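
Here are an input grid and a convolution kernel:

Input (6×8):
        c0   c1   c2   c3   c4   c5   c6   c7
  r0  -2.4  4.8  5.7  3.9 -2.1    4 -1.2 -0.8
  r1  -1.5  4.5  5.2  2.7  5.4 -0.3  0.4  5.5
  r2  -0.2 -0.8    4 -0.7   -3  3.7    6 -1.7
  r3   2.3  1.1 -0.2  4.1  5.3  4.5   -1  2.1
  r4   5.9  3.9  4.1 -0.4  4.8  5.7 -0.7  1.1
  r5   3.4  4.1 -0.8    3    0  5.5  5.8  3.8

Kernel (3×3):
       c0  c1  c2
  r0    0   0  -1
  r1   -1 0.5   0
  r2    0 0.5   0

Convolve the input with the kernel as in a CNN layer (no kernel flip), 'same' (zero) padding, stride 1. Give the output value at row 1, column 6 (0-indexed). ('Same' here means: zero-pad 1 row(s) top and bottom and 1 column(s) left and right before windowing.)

4.3

The receptive field on the zero-padded input at this output position is [4 -1.2 -0.8 / -0.3 0.4 5.5 / 3.7 6 -1.7]. Elementwise product with the kernel and sum: -0.8·-1 + -0.3·-1 + 0.4·0.5 + 6·0.5.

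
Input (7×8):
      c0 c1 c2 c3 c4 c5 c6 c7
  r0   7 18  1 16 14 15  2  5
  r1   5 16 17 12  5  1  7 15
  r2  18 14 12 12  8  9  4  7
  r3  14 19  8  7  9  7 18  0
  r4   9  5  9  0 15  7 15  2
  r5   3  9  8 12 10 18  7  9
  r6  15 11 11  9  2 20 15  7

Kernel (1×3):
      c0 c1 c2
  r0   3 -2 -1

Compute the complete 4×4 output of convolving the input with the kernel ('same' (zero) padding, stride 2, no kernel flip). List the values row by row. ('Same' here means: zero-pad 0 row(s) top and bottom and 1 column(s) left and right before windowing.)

-32 36 5 36
-50 6 11 12
-23 -3 -37 -11
-41 2 3 23

Output[0,0]: The receptive field on the zero-padded input at this output position is [0 7 18]. Elementwise product with the kernel and sum: 0·3 + 7·-2 + 18·-1.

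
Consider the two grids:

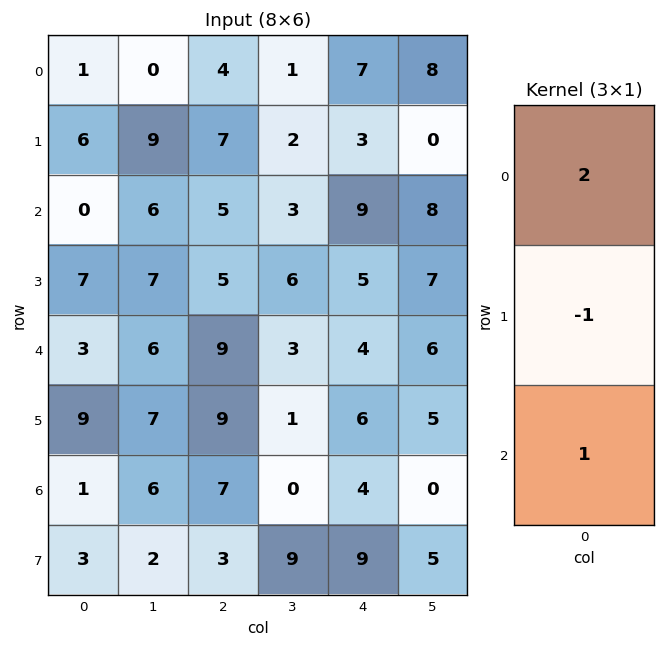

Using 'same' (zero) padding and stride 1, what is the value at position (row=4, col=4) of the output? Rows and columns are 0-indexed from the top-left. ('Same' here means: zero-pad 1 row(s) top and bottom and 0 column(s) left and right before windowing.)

The receptive field on the zero-padded input at this output position is [5 / 4 / 6]. Elementwise product with the kernel and sum: 5·2 + 4·-1 + 6·1.

12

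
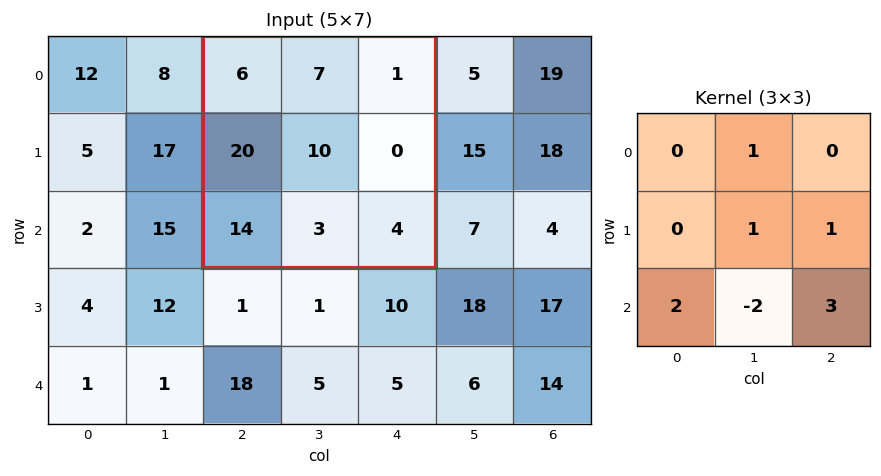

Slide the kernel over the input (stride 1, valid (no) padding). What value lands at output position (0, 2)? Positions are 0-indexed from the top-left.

51

The receptive field on the input at this output position is [6 7 1 / 20 10 0 / 14 3 4]. Elementwise product with the kernel and sum: 7·1 + 10·1 + 0·1 + 14·2 + 3·-2 + 4·3.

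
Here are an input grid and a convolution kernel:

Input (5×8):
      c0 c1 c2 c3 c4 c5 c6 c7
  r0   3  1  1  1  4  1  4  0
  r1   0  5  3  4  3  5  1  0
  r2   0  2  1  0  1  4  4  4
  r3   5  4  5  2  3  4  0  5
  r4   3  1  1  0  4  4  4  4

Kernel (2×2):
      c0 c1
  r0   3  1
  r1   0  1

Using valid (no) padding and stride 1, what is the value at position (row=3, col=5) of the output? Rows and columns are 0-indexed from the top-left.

The receptive field on the input at this output position is [4 0 / 4 4]. Elementwise product with the kernel and sum: 4·3 + 0·1 + 4·1.

16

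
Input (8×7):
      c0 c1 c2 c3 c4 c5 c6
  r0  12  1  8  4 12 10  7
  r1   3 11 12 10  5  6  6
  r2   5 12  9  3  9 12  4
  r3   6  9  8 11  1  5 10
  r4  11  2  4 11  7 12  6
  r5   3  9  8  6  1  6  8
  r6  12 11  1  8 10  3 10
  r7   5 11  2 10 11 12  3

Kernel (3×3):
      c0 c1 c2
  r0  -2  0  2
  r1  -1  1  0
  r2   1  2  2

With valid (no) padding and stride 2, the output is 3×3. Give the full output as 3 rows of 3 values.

Output[0,0]: The receptive field on the input at this output position is [12 1 8 / 3 11 12 / 5 12 9]. Elementwise product with the kernel and sum: 12·-2 + 8·2 + 3·-1 + 11·1 + 5·1 + 12·2 + 9·2.
Output[0,1]: The receptive field on the input at this output position is [8 4 12 / 12 10 5 / 9 3 9]. Elementwise product with the kernel and sum: 8·-2 + 12·2 + 12·-1 + 10·1 + 9·1 + 3·2 + 9·2.

47 39 32
34 43 37
28 41 39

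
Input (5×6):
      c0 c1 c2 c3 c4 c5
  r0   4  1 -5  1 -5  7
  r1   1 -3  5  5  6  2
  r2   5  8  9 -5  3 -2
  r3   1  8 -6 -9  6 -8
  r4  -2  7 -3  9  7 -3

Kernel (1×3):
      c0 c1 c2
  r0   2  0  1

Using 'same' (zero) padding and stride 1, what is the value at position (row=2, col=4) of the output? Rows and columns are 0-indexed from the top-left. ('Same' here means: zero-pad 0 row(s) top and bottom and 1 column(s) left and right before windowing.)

The receptive field on the zero-padded input at this output position is [-5 3 -2]. Elementwise product with the kernel and sum: -5·2 + -2·1.

-12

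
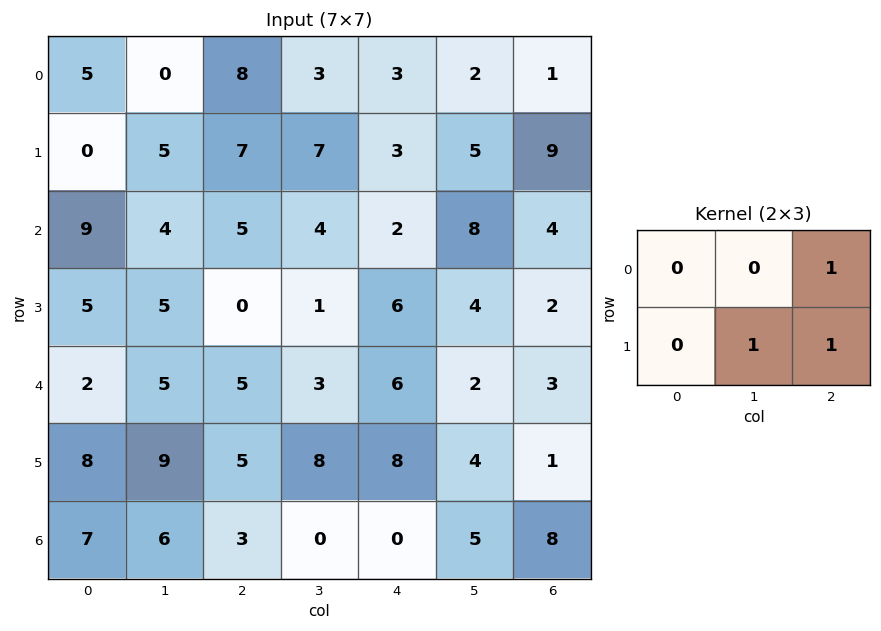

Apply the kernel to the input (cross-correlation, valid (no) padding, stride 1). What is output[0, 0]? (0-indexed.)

The receptive field on the input at this output position is [5 0 8 / 0 5 7]. Elementwise product with the kernel and sum: 8·1 + 5·1 + 7·1.

20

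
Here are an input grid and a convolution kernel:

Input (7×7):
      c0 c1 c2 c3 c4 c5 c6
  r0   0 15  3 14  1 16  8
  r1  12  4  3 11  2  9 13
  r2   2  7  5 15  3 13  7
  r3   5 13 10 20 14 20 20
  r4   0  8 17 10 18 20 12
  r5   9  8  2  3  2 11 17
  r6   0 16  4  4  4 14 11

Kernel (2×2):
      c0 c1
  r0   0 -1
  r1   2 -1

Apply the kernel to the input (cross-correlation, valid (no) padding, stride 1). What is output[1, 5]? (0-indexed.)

The receptive field on the input at this output position is [9 13 / 13 7]. Elementwise product with the kernel and sum: 13·-1 + 13·2 + 7·-1.

6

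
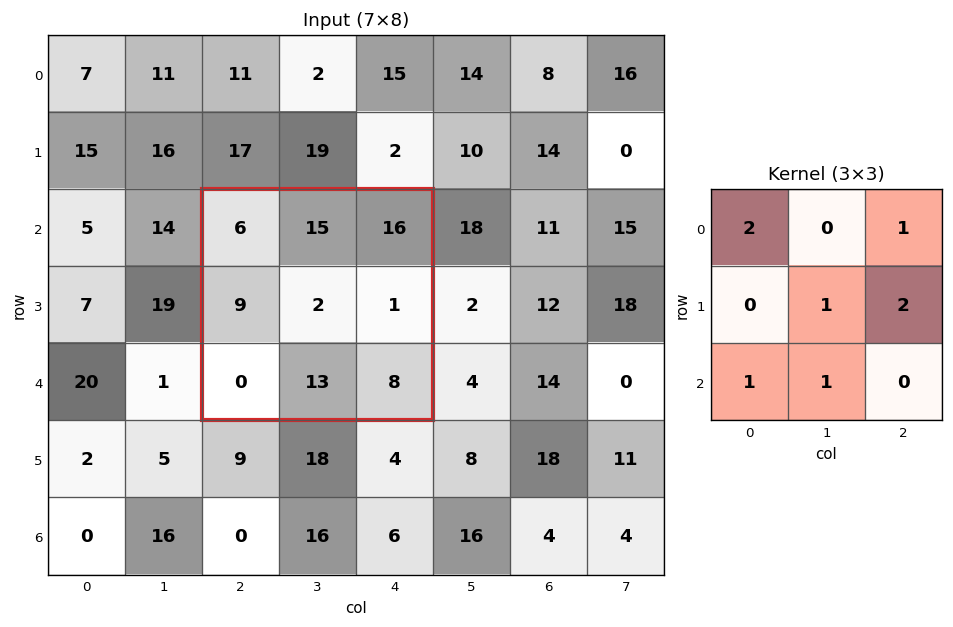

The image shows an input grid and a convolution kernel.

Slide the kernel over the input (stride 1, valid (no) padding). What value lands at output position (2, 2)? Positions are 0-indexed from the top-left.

45

The receptive field on the input at this output position is [6 15 16 / 9 2 1 / 0 13 8]. Elementwise product with the kernel and sum: 6·2 + 16·1 + 2·1 + 1·2 + 0·1 + 13·1.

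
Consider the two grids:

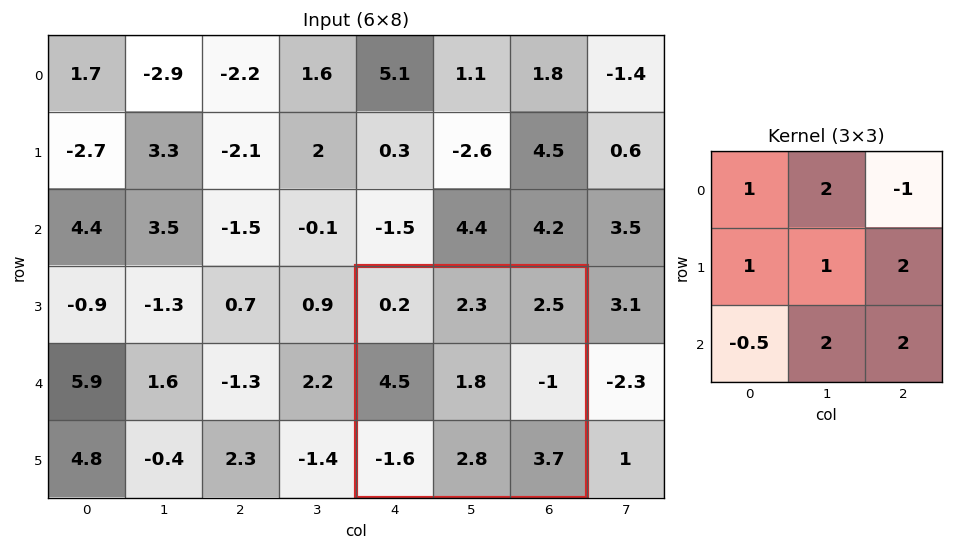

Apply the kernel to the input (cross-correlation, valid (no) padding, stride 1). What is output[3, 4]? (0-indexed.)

20.4

The receptive field on the input at this output position is [0.2 2.3 2.5 / 4.5 1.8 -1 / -1.6 2.8 3.7]. Elementwise product with the kernel and sum: 0.2·1 + 2.3·2 + 2.5·-1 + 4.5·1 + 1.8·1 + -1·2 + -1.6·-0.5 + 2.8·2 + 3.7·2.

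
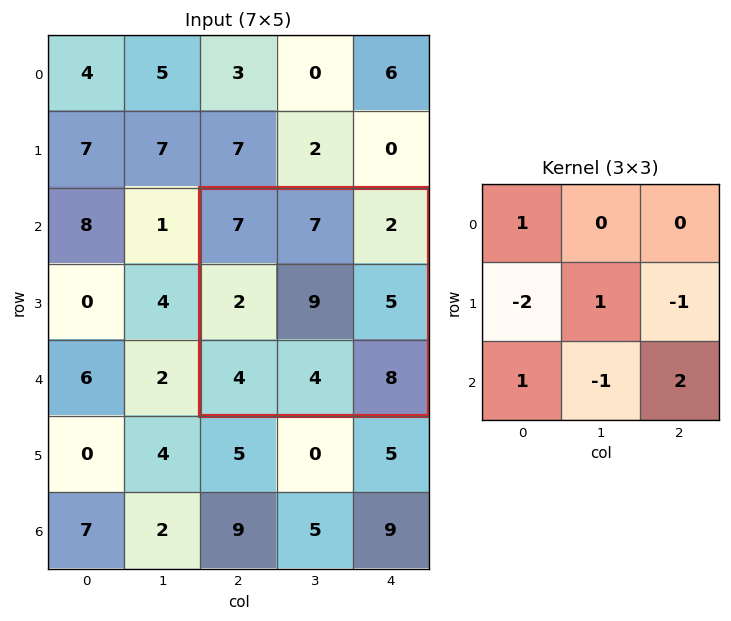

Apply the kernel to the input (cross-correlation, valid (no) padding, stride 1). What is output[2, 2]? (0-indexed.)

The receptive field on the input at this output position is [7 7 2 / 2 9 5 / 4 4 8]. Elementwise product with the kernel and sum: 7·1 + 2·-2 + 9·1 + 5·-1 + 4·1 + 4·-1 + 8·2.

23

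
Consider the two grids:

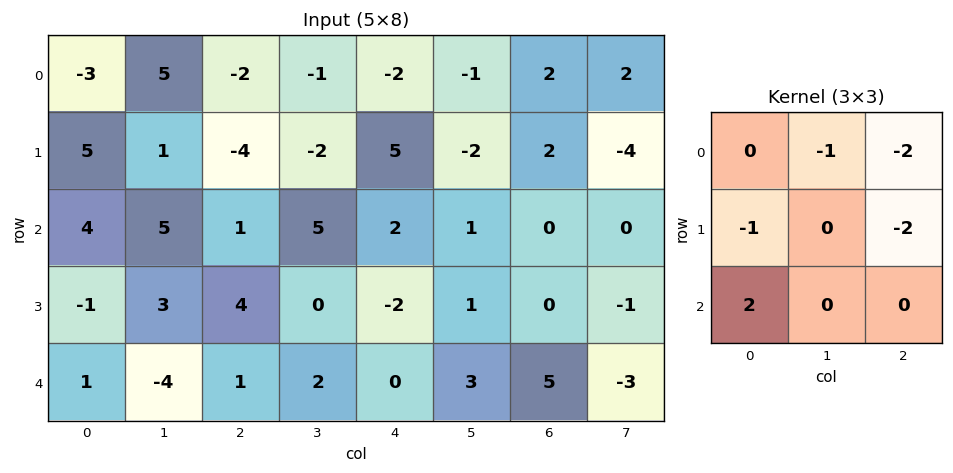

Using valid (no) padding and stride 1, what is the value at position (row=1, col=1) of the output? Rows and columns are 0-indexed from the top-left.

The receptive field on the input at this output position is [1 -4 -2 / 5 1 5 / 3 4 0]. Elementwise product with the kernel and sum: -4·-1 + -2·-2 + 5·-1 + 5·-2 + 3·2.

-1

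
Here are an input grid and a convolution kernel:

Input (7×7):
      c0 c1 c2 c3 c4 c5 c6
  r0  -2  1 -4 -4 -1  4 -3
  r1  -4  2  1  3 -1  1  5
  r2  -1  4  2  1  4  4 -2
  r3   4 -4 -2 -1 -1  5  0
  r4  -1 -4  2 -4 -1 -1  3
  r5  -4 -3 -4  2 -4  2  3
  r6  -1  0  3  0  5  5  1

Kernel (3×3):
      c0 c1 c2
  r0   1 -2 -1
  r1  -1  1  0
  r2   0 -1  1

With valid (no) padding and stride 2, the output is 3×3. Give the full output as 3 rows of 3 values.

Output[0,0]: The receptive field on the input at this output position is [-2 1 -4 / -4 2 1 / -1 4 2]. Elementwise product with the kernel and sum: -2·1 + 1·-2 + -4·-1 + -4·-1 + 2·1 + 4·-1 + 2·1.
Output[0,1]: The receptive field on the input at this output position is [-4 -4 -1 / 1 3 -1 / 2 1 4]. Elementwise product with the kernel and sum: -4·1 + -4·-2 + -1·-1 + 1·-1 + 3·1 + 1·-1 + 4·1.

4 10 -10
-13 0 8
9 22 0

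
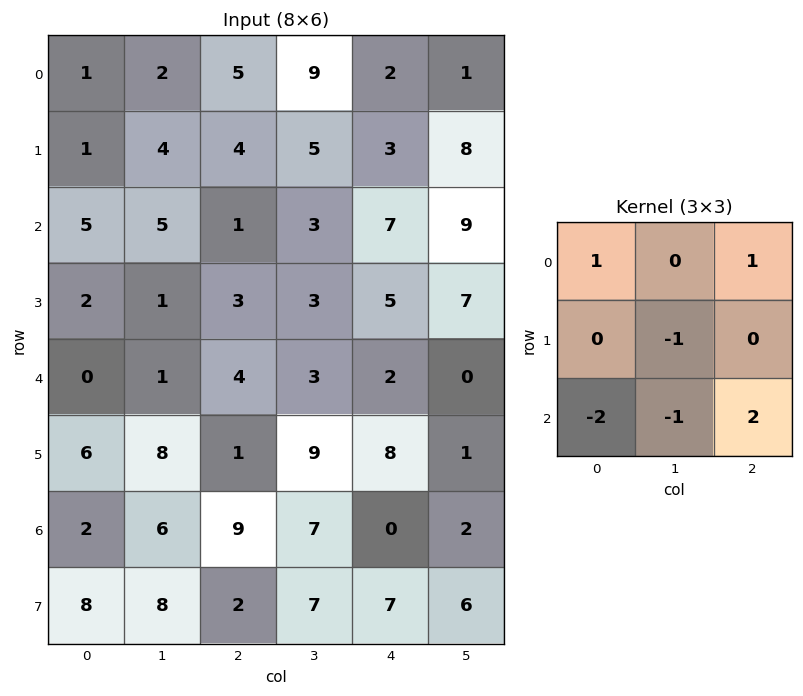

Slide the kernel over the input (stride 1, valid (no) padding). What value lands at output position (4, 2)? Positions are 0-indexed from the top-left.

-28

The receptive field on the input at this output position is [4 3 2 / 1 9 8 / 9 7 0]. Elementwise product with the kernel and sum: 4·1 + 2·1 + 9·-1 + 9·-2 + 7·-1 + 0·2.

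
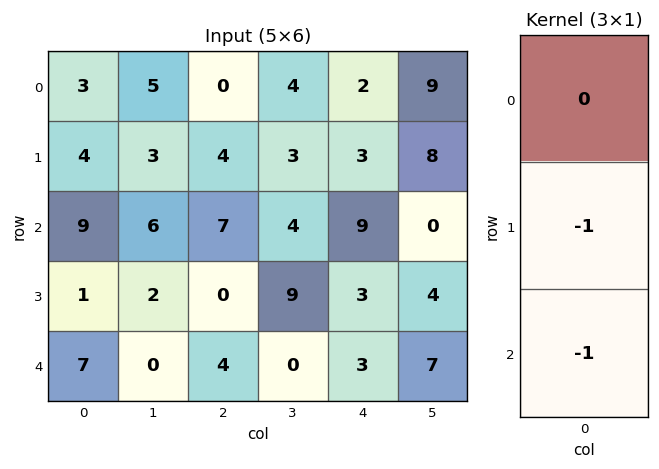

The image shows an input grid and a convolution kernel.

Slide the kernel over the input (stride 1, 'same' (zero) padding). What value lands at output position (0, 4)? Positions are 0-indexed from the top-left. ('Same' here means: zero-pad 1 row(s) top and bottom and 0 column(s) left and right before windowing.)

-5

The receptive field on the zero-padded input at this output position is [0 / 2 / 3]. Elementwise product with the kernel and sum: 2·-1 + 3·-1.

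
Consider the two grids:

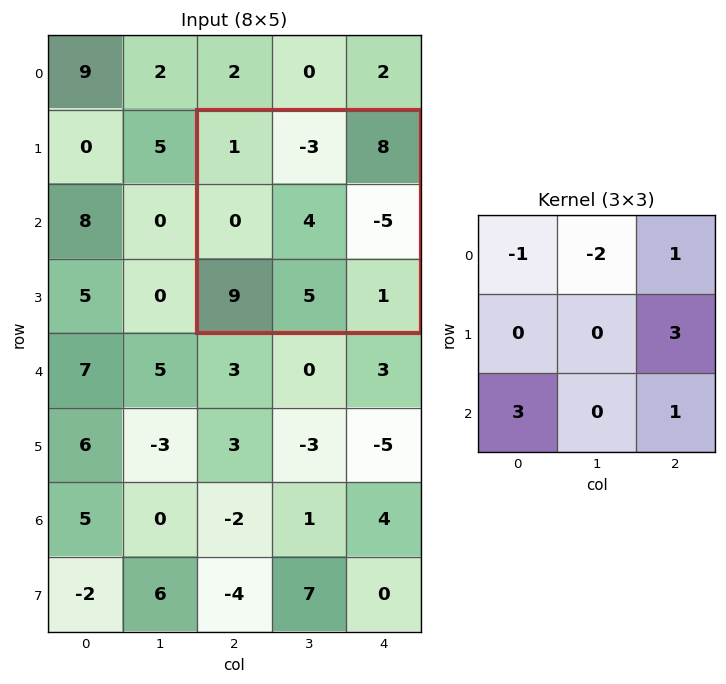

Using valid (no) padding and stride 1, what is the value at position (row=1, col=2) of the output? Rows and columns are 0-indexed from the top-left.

The receptive field on the input at this output position is [1 -3 8 / 0 4 -5 / 9 5 1]. Elementwise product with the kernel and sum: 1·-1 + -3·-2 + 8·1 + -5·3 + 9·3 + 1·1.

26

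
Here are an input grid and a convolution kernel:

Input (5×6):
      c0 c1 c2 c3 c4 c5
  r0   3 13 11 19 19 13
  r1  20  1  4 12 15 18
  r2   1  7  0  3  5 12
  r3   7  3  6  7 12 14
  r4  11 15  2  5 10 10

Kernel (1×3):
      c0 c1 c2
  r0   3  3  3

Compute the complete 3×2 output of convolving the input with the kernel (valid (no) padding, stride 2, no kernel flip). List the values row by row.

Output[0,0]: The receptive field on the input at this output position is [3 13 11]. Elementwise product with the kernel and sum: 3·3 + 13·3 + 11·3.

81 147
24 24
84 51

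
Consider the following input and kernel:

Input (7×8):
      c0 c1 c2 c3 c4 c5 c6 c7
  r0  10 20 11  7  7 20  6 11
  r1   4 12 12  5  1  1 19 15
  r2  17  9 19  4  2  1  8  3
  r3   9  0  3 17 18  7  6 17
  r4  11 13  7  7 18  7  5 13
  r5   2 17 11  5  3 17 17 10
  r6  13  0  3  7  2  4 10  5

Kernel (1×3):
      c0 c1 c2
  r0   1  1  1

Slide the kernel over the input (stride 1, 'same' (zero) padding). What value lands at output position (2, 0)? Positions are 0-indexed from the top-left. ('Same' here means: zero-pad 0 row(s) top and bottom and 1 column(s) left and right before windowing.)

26

The receptive field on the zero-padded input at this output position is [0 17 9]. Elementwise product with the kernel and sum: 0·1 + 17·1 + 9·1.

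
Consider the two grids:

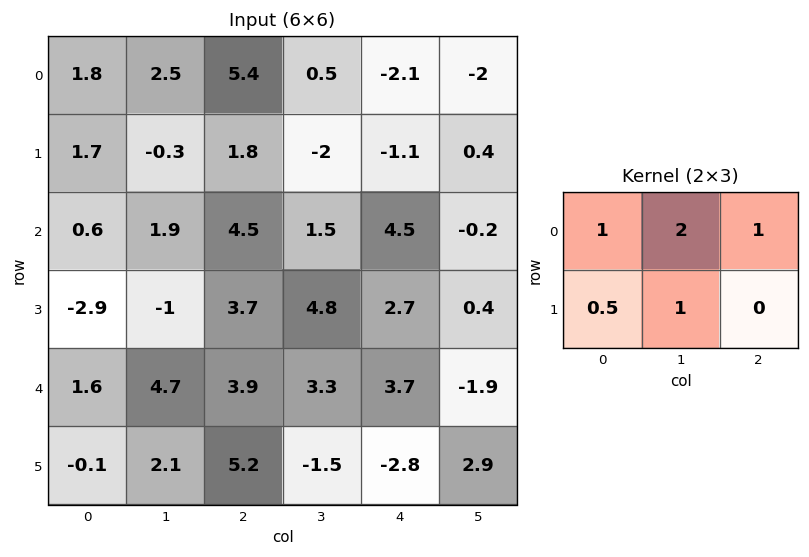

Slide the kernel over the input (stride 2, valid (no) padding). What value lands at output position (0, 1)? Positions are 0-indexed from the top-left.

The receptive field on the input at this output position is [5.4 0.5 -2.1 / 1.8 -2 -1.1]. Elementwise product with the kernel and sum: 5.4·1 + 0.5·2 + -2.1·1 + 1.8·0.5 + -2·1.

3.2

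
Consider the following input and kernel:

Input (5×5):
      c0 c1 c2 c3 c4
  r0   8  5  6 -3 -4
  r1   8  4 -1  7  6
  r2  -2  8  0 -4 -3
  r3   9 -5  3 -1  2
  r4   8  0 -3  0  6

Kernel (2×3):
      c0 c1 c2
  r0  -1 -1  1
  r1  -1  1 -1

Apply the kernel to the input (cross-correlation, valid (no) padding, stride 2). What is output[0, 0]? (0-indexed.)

-10

The receptive field on the input at this output position is [8 5 6 / 8 4 -1]. Elementwise product with the kernel and sum: 8·-1 + 5·-1 + 6·1 + 8·-1 + 4·1 + -1·-1.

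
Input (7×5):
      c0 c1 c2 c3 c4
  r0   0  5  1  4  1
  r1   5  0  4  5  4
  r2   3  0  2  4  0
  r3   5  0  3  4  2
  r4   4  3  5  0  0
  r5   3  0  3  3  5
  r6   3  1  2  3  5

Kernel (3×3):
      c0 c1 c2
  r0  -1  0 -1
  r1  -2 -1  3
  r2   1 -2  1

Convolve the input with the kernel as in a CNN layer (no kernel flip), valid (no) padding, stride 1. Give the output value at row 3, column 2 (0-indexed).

The receptive field on the input at this output position is [3 4 2 / 5 0 0 / 3 3 5]. Elementwise product with the kernel and sum: 3·-1 + 2·-1 + 5·-2 + 0·-1 + 0·3 + 3·1 + 3·-2 + 5·1.

-13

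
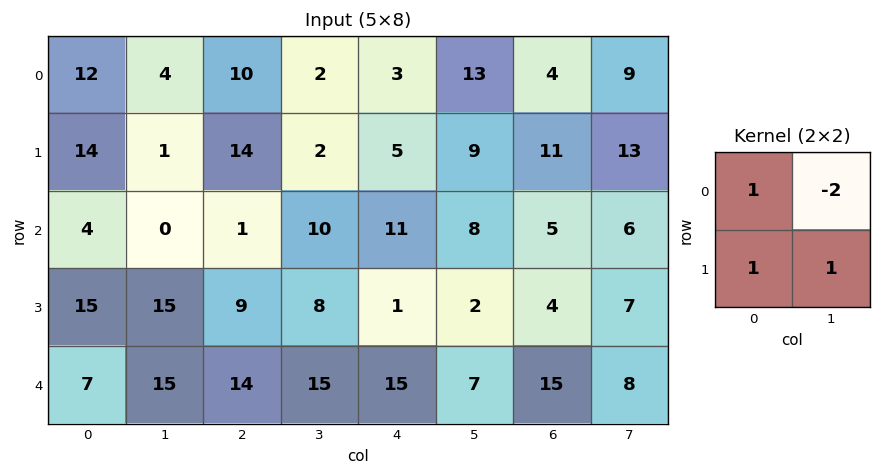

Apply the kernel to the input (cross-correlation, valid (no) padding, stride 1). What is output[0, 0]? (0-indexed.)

The receptive field on the input at this output position is [12 4 / 14 1]. Elementwise product with the kernel and sum: 12·1 + 4·-2 + 14·1 + 1·1.

19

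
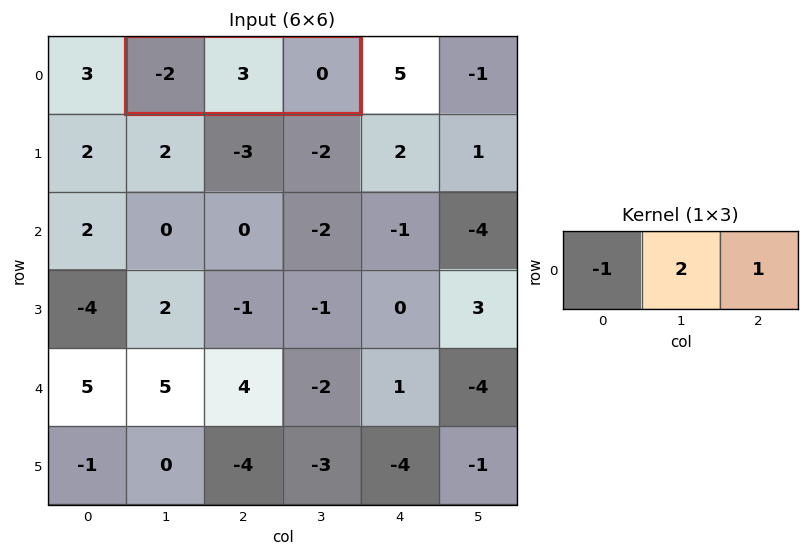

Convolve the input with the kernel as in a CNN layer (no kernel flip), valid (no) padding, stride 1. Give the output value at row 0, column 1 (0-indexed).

8

The receptive field on the input at this output position is [-2 3 0]. Elementwise product with the kernel and sum: -2·-1 + 3·2 + 0·1.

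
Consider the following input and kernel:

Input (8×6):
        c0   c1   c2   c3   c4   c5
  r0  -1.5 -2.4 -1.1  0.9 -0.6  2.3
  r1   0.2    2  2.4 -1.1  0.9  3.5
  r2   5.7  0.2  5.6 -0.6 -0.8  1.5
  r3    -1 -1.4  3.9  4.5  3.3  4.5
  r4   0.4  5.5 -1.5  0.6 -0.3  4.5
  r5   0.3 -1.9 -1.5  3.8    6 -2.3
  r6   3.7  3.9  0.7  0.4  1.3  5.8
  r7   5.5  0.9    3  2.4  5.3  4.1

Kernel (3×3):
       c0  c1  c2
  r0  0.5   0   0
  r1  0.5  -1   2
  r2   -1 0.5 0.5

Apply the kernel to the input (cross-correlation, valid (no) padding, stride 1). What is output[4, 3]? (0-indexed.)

-5.25

The receptive field on the input at this output position is [0.6 -0.3 4.5 / 3.8 6 -2.3 / 0.4 1.3 5.8]. Elementwise product with the kernel and sum: 0.6·0.5 + 3.8·0.5 + 6·-1 + -2.3·2 + 0.4·-1 + 1.3·0.5 + 5.8·0.5.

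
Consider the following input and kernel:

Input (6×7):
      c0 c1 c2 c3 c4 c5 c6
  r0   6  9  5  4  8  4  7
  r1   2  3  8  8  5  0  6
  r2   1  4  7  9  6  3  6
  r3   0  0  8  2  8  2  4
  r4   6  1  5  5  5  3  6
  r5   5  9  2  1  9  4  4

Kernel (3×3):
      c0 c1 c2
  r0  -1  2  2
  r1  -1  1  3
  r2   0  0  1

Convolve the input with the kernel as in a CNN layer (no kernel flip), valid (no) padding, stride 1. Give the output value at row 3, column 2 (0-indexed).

36

The receptive field on the input at this output position is [8 2 8 / 5 5 5 / 2 1 9]. Elementwise product with the kernel and sum: 8·-1 + 2·2 + 8·2 + 5·-1 + 5·1 + 5·3 + 9·1.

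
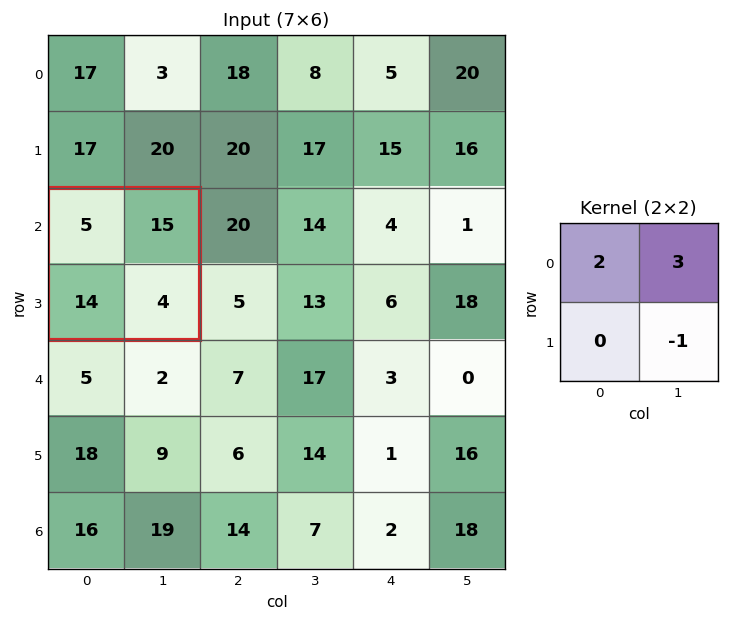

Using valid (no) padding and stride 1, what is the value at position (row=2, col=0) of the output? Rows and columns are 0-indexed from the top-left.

51

The receptive field on the input at this output position is [5 15 / 14 4]. Elementwise product with the kernel and sum: 5·2 + 15·3 + 4·-1.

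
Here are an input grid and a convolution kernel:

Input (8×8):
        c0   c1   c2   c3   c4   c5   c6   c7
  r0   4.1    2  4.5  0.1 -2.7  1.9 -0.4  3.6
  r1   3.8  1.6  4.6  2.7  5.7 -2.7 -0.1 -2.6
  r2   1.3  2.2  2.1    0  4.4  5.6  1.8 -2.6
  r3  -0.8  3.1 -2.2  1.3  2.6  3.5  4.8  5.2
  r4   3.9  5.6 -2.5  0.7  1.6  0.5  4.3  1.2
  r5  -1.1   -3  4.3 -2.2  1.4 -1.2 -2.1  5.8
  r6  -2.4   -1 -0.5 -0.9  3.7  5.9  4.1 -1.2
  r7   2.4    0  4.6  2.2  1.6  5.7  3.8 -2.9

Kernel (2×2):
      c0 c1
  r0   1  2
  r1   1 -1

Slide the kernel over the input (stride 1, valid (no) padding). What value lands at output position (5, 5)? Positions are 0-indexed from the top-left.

The receptive field on the input at this output position is [-1.2 -2.1 / 5.9 4.1]. Elementwise product with the kernel and sum: -1.2·1 + -2.1·2 + 5.9·1 + 4.1·-1.

-3.6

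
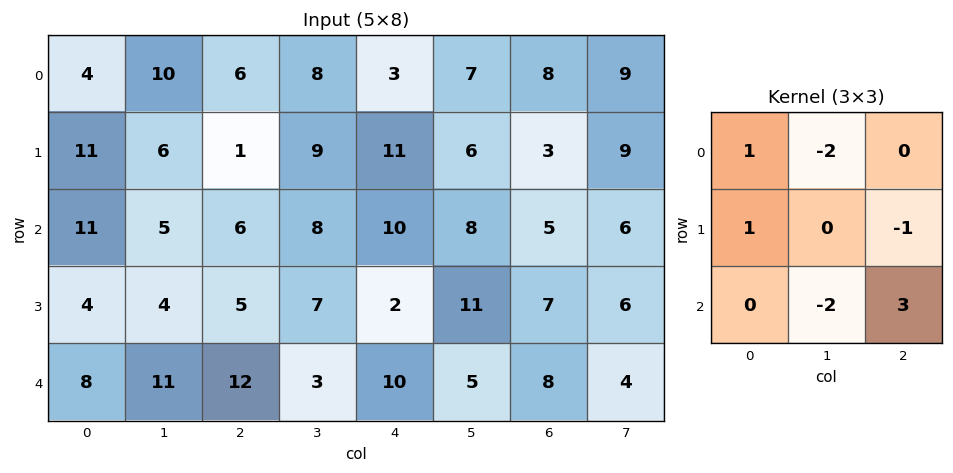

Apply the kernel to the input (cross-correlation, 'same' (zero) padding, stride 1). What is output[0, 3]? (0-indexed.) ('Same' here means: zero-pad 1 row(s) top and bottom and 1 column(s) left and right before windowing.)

18

The receptive field on the zero-padded input at this output position is [0 0 0 / 6 8 3 / 1 9 11]. Elementwise product with the kernel and sum: 0·1 + 0·-2 + 6·1 + 3·-1 + 9·-2 + 11·3.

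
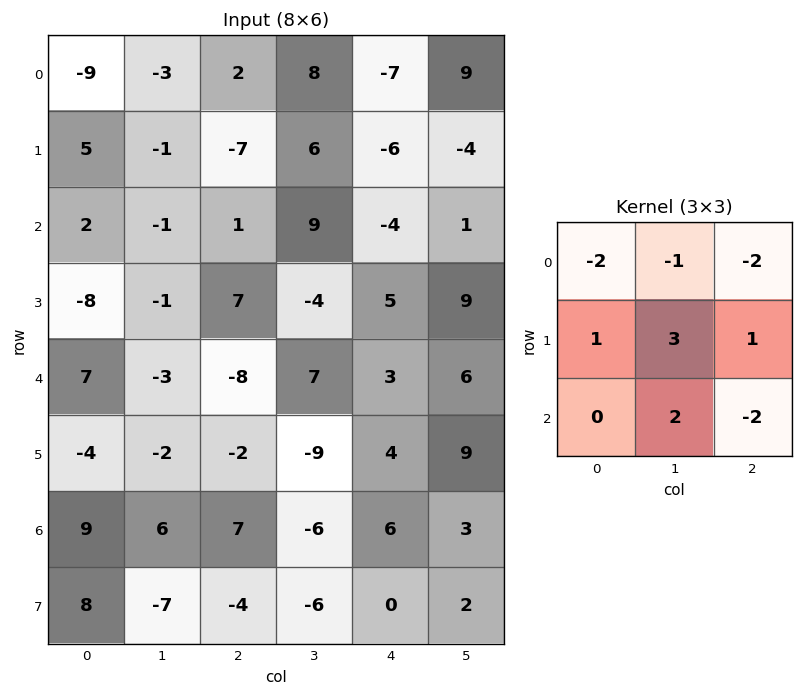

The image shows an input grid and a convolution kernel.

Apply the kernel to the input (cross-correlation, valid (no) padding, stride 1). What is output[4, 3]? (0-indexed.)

The receptive field on the input at this output position is [7 3 6 / -9 4 9 / -6 6 3]. Elementwise product with the kernel and sum: 7·-2 + 3·-1 + 6·-2 + -9·1 + 4·3 + 9·1 + 6·2 + 3·-2.

-11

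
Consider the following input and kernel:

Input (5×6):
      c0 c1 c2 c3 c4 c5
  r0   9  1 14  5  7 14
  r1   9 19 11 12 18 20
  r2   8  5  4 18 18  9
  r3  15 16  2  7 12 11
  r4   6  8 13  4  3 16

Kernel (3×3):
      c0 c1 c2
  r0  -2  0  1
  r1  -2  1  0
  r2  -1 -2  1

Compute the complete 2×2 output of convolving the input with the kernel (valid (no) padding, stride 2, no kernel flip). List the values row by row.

-17 -53
-35 -5

Output[0,0]: The receptive field on the input at this output position is [9 1 14 / 9 19 11 / 8 5 4]. Elementwise product with the kernel and sum: 9·-2 + 14·1 + 9·-2 + 19·1 + 8·-1 + 5·-2 + 4·1.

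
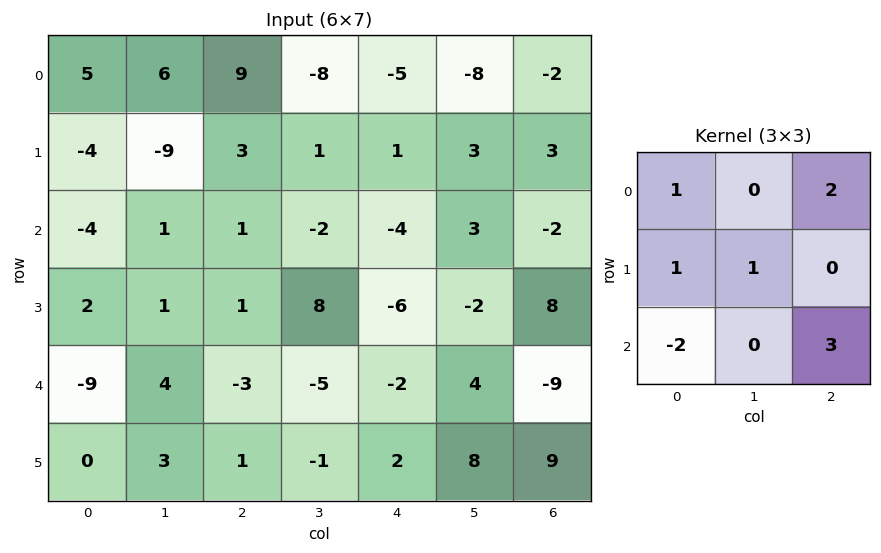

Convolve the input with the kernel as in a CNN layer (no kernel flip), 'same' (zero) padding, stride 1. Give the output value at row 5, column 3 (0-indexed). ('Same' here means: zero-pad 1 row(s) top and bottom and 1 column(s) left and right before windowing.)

The receptive field on the zero-padded input at this output position is [-3 -5 -2 / 1 -1 2 / 0 0 0]. Elementwise product with the kernel and sum: -3·1 + -2·2 + 1·1 + -1·1 + 0·-2 + 0·3.

-7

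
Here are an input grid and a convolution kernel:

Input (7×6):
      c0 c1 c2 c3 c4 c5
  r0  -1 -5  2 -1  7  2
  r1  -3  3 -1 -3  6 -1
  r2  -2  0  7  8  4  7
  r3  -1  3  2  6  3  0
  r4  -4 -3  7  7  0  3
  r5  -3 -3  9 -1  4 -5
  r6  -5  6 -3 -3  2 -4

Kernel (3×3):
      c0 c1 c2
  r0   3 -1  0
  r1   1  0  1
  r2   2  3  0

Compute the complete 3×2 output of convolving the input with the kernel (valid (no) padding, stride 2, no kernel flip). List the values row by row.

Output[0,0]: The receptive field on the input at this output position is [-1 -5 2 / -3 3 -1 / -2 0 7]. Elementwise product with the kernel and sum: -1·3 + -5·-1 + -3·1 + -1·1 + -2·2 + 0·3.

-6 50
-22 53
5 12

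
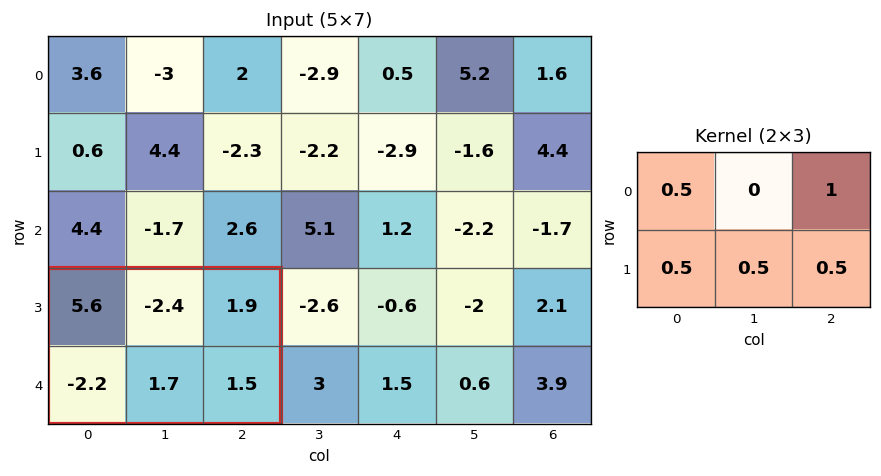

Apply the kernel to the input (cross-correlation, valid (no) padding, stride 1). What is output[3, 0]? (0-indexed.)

The receptive field on the input at this output position is [5.6 -2.4 1.9 / -2.2 1.7 1.5]. Elementwise product with the kernel and sum: 5.6·0.5 + 1.9·1 + -2.2·0.5 + 1.7·0.5 + 1.5·0.5.

5.2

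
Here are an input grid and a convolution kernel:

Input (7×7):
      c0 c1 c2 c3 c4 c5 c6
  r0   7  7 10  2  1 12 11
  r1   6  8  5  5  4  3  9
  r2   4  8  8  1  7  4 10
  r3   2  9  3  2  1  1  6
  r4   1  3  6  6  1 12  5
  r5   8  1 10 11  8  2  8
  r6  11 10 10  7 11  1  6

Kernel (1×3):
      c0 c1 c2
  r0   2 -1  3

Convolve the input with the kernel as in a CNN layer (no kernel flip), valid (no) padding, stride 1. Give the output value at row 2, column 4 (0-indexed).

40

The receptive field on the input at this output position is [7 4 10]. Elementwise product with the kernel and sum: 7·2 + 4·-1 + 10·3.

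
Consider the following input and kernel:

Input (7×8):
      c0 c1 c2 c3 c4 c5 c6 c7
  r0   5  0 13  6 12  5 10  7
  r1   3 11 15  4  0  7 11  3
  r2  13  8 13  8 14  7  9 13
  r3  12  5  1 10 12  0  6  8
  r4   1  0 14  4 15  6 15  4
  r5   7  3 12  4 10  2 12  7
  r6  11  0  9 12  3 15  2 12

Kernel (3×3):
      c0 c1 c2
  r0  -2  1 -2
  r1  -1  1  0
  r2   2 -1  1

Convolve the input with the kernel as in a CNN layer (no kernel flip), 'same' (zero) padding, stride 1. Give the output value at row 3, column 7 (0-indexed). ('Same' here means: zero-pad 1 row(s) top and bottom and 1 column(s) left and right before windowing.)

The receptive field on the zero-padded input at this output position is [9 13 0 / 6 8 0 / 15 4 0]. Elementwise product with the kernel and sum: 9·-2 + 13·1 + 0·-2 + 6·-1 + 8·1 + 15·2 + 4·-1 + 0·1.

23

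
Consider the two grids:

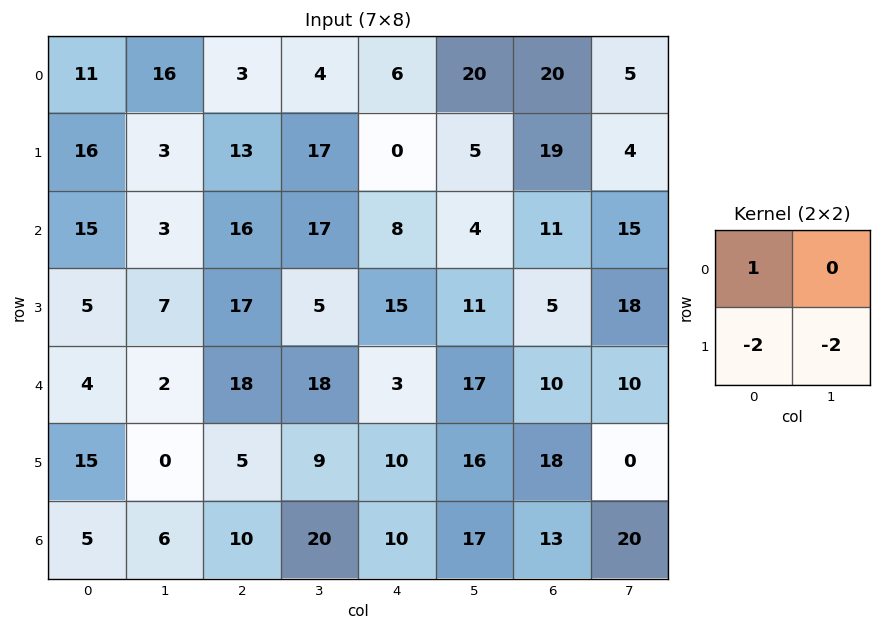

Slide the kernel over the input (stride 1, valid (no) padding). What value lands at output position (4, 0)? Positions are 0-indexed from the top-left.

-26

The receptive field on the input at this output position is [4 2 / 15 0]. Elementwise product with the kernel and sum: 4·1 + 15·-2 + 0·-2.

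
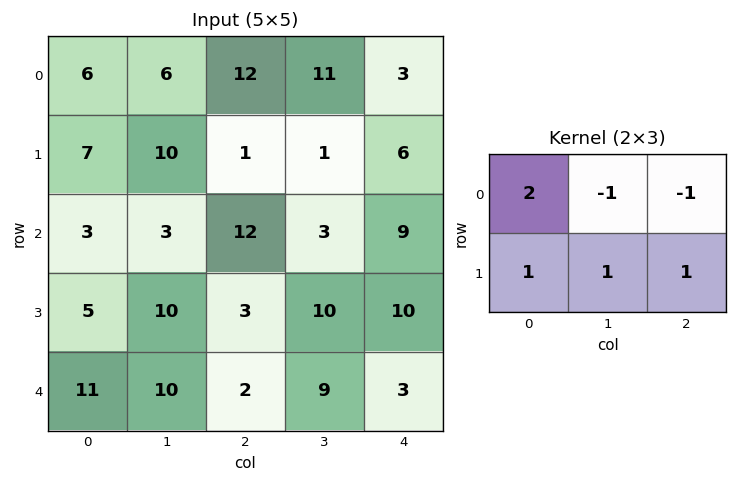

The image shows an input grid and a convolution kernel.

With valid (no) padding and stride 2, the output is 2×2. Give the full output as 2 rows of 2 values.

Output[0,0]: The receptive field on the input at this output position is [6 6 12 / 7 10 1]. Elementwise product with the kernel and sum: 6·2 + 6·-1 + 12·-1 + 7·1 + 10·1 + 1·1.
Output[0,1]: The receptive field on the input at this output position is [12 11 3 / 1 1 6]. Elementwise product with the kernel and sum: 12·2 + 11·-1 + 3·-1 + 1·1 + 1·1 + 6·1.

12 18
9 35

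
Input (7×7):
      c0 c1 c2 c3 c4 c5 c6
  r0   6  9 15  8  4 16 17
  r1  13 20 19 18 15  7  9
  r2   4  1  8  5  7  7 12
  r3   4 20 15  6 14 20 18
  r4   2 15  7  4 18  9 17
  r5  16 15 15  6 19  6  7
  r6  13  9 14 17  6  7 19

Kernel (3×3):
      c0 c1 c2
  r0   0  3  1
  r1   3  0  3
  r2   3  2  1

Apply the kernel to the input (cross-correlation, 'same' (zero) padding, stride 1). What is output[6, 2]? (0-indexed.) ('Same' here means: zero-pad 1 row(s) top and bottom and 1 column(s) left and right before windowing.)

129

The receptive field on the zero-padded input at this output position is [15 15 6 / 9 14 17 / 0 0 0]. Elementwise product with the kernel and sum: 15·3 + 6·1 + 9·3 + 17·3 + 0·3 + 0·2 + 0·1.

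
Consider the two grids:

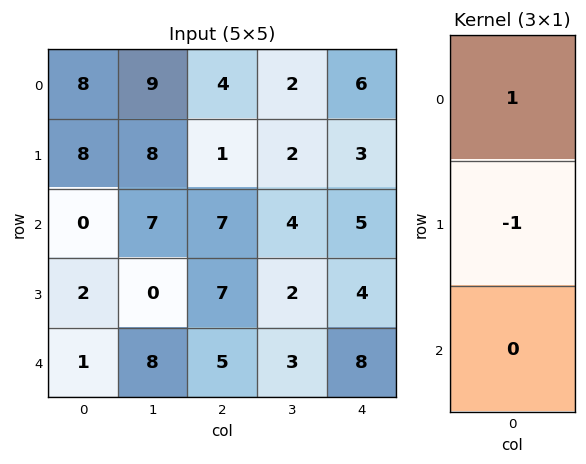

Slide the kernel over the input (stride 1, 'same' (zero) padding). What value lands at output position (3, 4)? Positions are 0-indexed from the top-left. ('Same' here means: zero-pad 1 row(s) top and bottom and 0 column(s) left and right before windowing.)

1

The receptive field on the zero-padded input at this output position is [5 / 4 / 8]. Elementwise product with the kernel and sum: 5·1 + 4·-1.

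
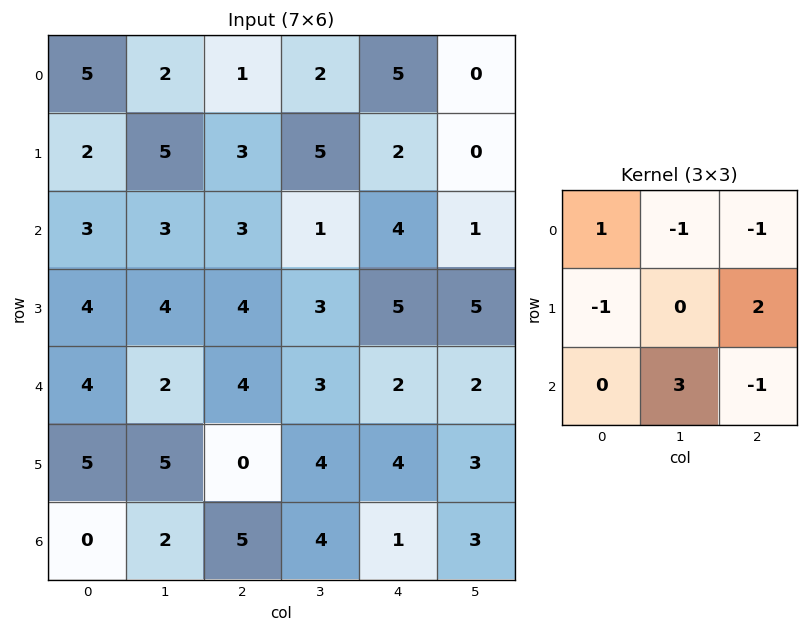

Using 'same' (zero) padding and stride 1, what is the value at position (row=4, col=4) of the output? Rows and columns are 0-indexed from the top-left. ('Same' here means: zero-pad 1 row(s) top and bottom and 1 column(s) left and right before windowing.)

The receptive field on the zero-padded input at this output position is [3 5 5 / 3 2 2 / 4 4 3]. Elementwise product with the kernel and sum: 3·1 + 5·-1 + 5·-1 + 3·-1 + 2·2 + 4·3 + 3·-1.

3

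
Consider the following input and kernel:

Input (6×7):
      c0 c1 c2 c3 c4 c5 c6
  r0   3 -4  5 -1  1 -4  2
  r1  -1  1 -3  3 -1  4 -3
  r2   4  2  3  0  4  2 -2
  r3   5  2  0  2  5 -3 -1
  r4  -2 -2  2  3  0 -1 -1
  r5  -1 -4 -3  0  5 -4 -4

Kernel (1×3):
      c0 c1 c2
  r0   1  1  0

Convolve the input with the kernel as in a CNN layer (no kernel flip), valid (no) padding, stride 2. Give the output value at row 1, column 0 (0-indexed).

6

The receptive field on the input at this output position is [4 2 3]. Elementwise product with the kernel and sum: 4·1 + 2·1.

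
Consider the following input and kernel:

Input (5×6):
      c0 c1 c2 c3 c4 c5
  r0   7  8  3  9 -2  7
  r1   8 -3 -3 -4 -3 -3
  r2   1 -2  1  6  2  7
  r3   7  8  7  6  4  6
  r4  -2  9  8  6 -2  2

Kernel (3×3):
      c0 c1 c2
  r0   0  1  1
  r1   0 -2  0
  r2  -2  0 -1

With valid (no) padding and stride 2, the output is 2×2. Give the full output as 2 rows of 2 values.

14 11
-21 -18

Output[0,0]: The receptive field on the input at this output position is [7 8 3 / 8 -3 -3 / 1 -2 1]. Elementwise product with the kernel and sum: 8·1 + 3·1 + -3·-2 + 1·-2 + 1·-1.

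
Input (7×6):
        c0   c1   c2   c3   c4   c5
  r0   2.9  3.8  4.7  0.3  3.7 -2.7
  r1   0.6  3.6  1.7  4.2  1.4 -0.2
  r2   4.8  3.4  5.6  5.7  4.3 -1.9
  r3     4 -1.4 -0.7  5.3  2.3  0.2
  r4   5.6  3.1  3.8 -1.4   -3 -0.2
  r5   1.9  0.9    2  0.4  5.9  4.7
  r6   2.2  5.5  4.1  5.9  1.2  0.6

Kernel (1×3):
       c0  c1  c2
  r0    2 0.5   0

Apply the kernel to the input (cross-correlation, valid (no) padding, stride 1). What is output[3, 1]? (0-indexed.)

The receptive field on the input at this output position is [-1.4 -0.7 5.3]. Elementwise product with the kernel and sum: -1.4·2 + -0.7·0.5.

-3.15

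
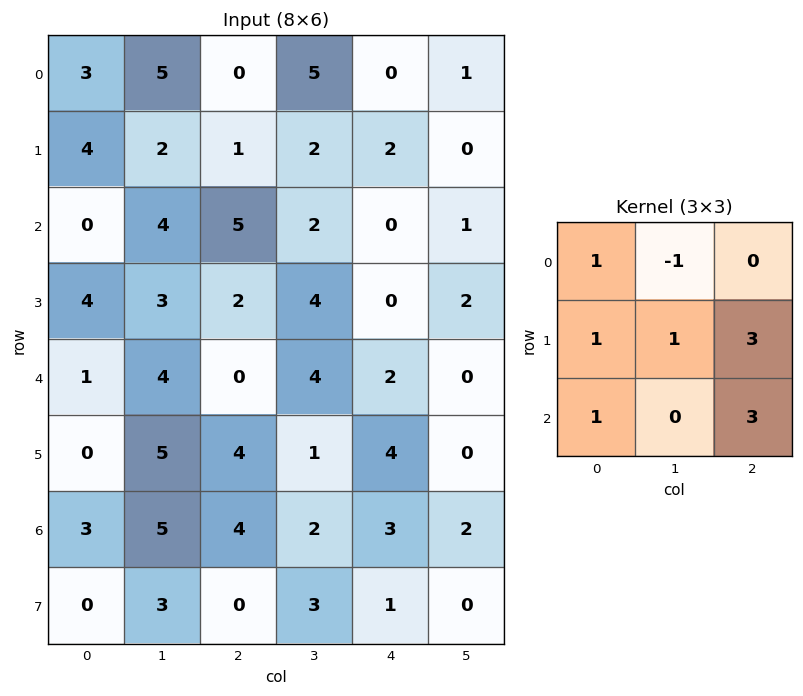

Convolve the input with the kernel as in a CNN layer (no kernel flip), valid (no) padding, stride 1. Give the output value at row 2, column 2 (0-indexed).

The receptive field on the input at this output position is [5 2 0 / 2 4 0 / 0 4 2]. Elementwise product with the kernel and sum: 5·1 + 2·-1 + 2·1 + 4·1 + 0·3 + 0·1 + 2·3.

15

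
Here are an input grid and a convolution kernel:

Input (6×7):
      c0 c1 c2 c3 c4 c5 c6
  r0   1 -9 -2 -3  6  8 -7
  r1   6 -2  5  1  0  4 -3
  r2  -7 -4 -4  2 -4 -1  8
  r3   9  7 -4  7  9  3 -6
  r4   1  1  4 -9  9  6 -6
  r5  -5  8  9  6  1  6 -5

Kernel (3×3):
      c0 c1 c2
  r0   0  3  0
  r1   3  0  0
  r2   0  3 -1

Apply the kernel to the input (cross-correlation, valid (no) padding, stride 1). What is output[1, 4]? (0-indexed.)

15

The receptive field on the input at this output position is [0 4 -3 / -4 -1 8 / 9 3 -6]. Elementwise product with the kernel and sum: 4·3 + -4·3 + 3·3 + -6·-1.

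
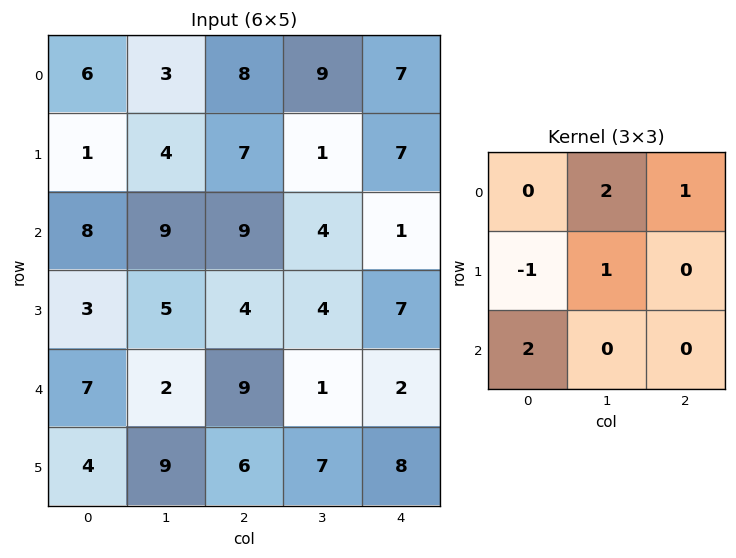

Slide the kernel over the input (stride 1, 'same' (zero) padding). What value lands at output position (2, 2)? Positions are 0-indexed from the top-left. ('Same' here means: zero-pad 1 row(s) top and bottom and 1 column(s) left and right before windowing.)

The receptive field on the zero-padded input at this output position is [4 7 1 / 9 9 4 / 5 4 4]. Elementwise product with the kernel and sum: 7·2 + 1·1 + 9·-1 + 9·1 + 5·2.

25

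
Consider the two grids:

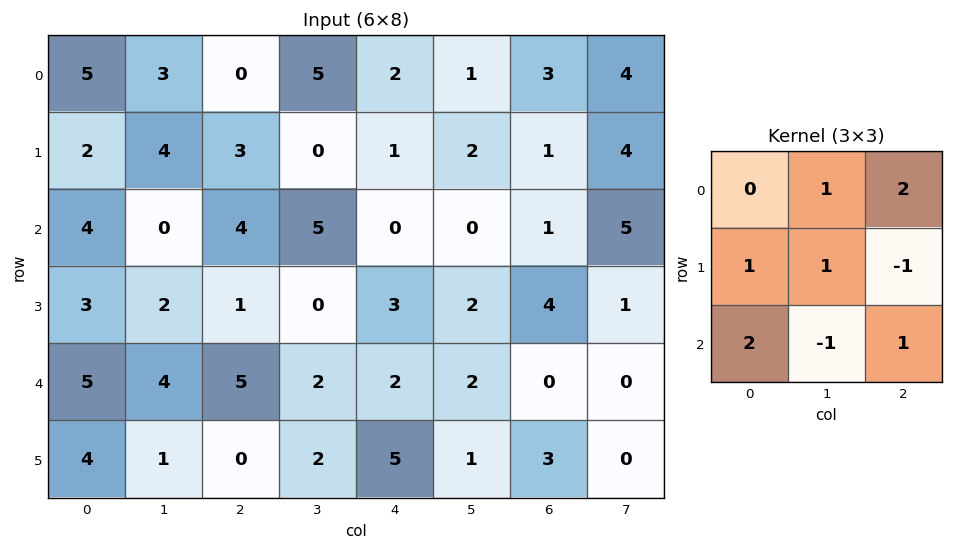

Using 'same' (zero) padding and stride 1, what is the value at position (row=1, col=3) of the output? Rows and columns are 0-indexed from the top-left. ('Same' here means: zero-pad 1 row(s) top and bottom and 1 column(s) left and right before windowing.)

The receptive field on the zero-padded input at this output position is [0 5 2 / 3 0 1 / 4 5 0]. Elementwise product with the kernel and sum: 5·1 + 2·2 + 3·1 + 0·1 + 1·-1 + 4·2 + 5·-1 + 0·1.

14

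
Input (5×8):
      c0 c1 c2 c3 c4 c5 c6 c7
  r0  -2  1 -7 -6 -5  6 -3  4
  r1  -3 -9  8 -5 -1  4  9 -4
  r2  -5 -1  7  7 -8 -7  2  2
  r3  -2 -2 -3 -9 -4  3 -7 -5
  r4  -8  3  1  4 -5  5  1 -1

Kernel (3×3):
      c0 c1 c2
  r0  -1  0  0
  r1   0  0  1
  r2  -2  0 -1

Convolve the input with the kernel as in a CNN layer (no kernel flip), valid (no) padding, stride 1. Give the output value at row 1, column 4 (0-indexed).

18

The receptive field on the input at this output position is [-1 4 9 / -8 -7 2 / -4 3 -7]. Elementwise product with the kernel and sum: -1·-1 + 2·1 + -4·-2 + -7·-1.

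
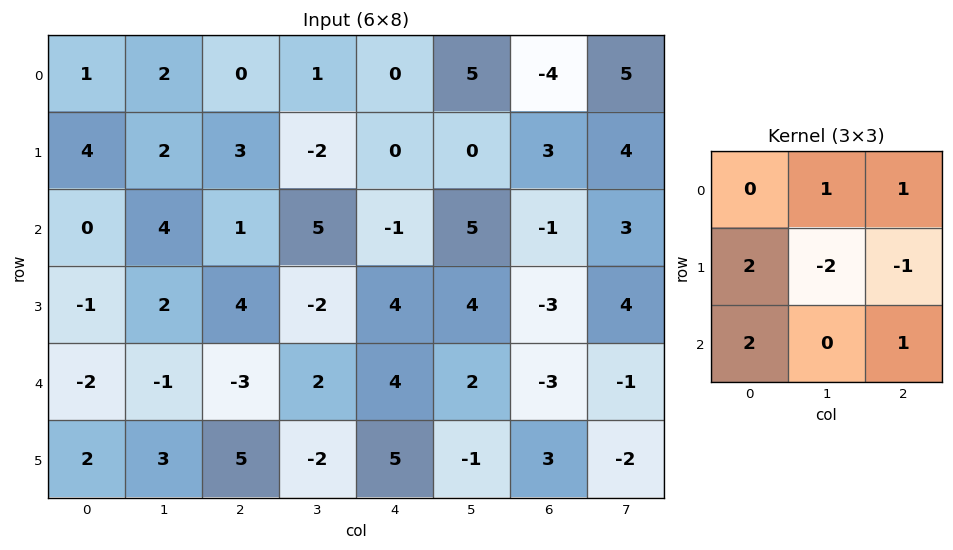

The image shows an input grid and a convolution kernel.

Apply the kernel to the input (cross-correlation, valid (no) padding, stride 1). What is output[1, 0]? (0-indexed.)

The receptive field on the input at this output position is [4 2 3 / 0 4 1 / -1 2 4]. Elementwise product with the kernel and sum: 2·1 + 3·1 + 0·2 + 4·-2 + 1·-1 + -1·2 + 4·1.

-2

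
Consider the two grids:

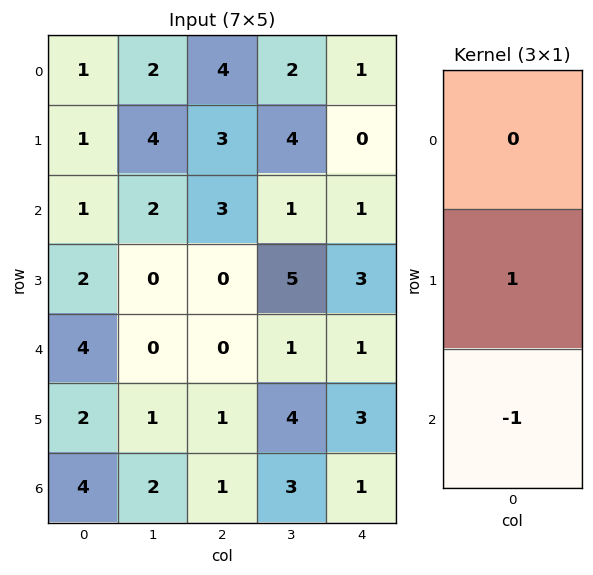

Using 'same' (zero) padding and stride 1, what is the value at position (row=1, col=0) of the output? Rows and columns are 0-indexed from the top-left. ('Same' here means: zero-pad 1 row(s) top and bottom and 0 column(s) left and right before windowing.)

0

The receptive field on the zero-padded input at this output position is [1 / 1 / 1]. Elementwise product with the kernel and sum: 1·1 + 1·-1.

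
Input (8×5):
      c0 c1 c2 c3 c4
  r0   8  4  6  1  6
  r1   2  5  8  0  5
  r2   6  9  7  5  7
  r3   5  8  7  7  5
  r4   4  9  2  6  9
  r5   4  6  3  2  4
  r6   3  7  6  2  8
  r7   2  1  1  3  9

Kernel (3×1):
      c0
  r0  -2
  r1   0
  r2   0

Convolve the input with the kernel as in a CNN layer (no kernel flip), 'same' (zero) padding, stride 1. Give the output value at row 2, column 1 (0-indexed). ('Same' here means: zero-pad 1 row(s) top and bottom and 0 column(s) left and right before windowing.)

-10

The receptive field on the zero-padded input at this output position is [5 / 9 / 8]. Elementwise product with the kernel and sum: 5·-2.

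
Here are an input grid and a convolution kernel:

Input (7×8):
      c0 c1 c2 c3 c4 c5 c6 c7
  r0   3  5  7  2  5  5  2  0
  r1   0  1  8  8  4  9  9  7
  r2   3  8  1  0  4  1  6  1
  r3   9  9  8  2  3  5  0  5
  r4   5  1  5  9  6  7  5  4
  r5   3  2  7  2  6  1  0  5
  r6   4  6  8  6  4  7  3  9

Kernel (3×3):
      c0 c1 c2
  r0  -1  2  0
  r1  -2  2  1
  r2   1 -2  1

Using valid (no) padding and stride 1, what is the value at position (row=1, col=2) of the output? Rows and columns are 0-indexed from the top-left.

17

The receptive field on the input at this output position is [8 8 4 / 1 0 4 / 8 2 3]. Elementwise product with the kernel and sum: 8·-1 + 8·2 + 1·-2 + 0·2 + 4·1 + 8·1 + 2·-2 + 3·1.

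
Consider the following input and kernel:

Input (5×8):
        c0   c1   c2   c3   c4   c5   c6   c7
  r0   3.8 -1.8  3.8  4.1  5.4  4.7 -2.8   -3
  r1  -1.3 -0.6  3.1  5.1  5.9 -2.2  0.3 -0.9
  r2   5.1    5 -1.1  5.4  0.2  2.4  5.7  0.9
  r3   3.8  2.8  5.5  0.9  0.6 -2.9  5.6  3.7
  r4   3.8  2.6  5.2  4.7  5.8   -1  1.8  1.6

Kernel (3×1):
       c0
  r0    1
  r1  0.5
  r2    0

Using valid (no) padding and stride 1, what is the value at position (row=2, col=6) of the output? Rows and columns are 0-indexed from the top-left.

The receptive field on the input at this output position is [5.7 / 5.6 / 1.8]. Elementwise product with the kernel and sum: 5.7·1 + 5.6·0.5.

8.5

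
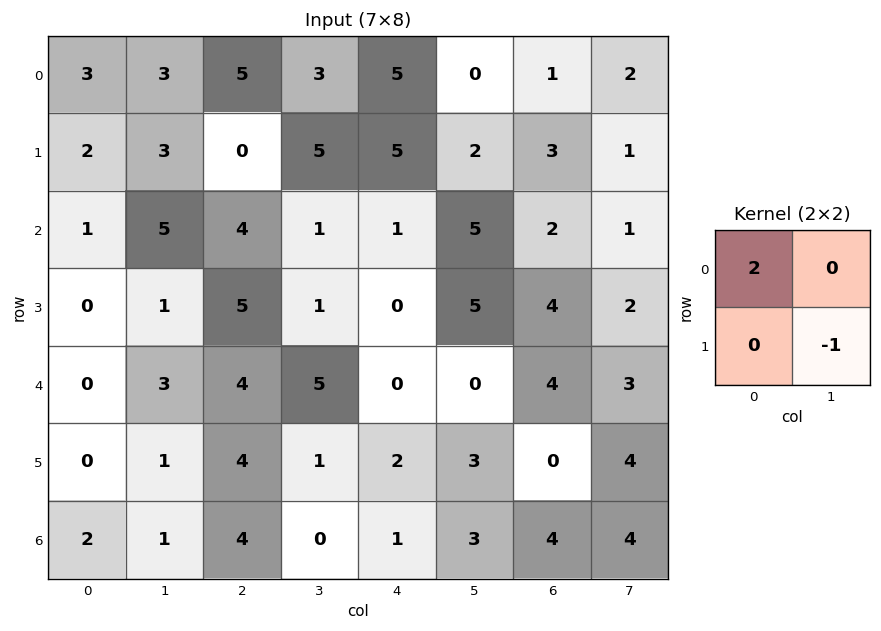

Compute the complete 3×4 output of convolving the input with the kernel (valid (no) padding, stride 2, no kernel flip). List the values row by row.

Output[0,0]: The receptive field on the input at this output position is [3 3 / 2 3]. Elementwise product with the kernel and sum: 3·2 + 3·-1.
Output[0,1]: The receptive field on the input at this output position is [5 3 / 0 5]. Elementwise product with the kernel and sum: 5·2 + 5·-1.

3 5 8 1
1 7 -3 2
-1 7 -3 4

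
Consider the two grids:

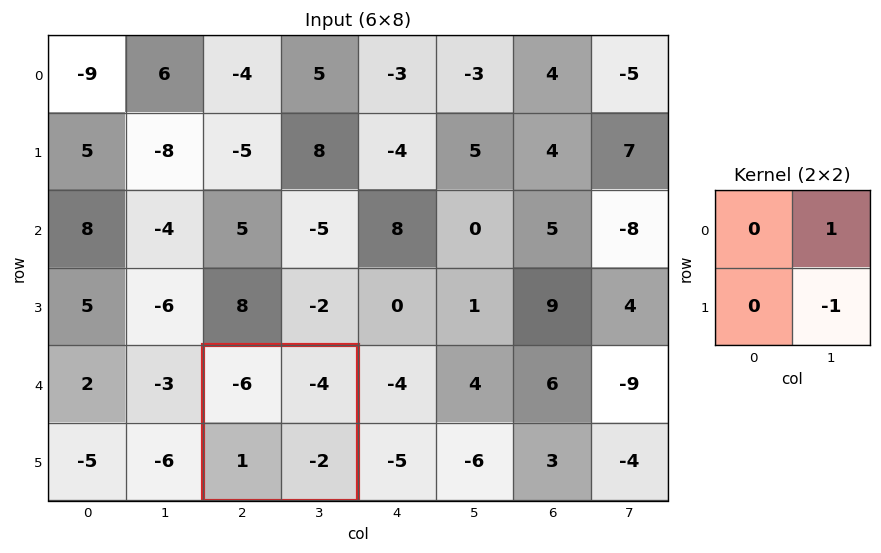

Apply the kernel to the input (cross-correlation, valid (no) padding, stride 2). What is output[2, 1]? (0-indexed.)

-2

The receptive field on the input at this output position is [-6 -4 / 1 -2]. Elementwise product with the kernel and sum: -4·1 + -2·-1.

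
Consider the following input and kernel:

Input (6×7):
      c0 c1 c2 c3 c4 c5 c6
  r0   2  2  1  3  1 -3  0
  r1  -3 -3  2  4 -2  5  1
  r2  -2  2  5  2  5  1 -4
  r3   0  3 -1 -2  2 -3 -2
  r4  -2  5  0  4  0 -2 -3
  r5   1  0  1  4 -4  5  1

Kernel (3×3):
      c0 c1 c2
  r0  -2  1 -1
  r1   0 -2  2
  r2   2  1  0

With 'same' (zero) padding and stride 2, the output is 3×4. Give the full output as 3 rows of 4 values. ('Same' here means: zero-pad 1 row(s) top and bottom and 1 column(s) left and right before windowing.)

Output[0,0]: The receptive field on the zero-padded input at this output position is [0 0 0 / 0 2 2 / 0 -3 -3]. Elementwise product with the kernel and sum: 0·-2 + 0·1 + 0·-1 + 2·-2 + 2·2 + 0·2 + -3·1.

-3 0 -2 11
8 3 -25 -9
12 4 9 21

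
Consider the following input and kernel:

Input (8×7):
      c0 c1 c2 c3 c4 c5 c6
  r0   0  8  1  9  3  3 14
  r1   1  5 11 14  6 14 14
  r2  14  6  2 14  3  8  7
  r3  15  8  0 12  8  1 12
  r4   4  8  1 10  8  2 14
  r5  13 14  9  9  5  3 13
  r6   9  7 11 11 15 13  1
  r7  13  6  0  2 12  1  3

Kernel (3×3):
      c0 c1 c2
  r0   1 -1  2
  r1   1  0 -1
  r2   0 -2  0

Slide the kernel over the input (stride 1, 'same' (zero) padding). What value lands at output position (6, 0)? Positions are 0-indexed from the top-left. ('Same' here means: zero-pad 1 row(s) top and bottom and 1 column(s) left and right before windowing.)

-18

The receptive field on the zero-padded input at this output position is [0 13 14 / 0 9 7 / 0 13 6]. Elementwise product with the kernel and sum: 0·1 + 13·-1 + 14·2 + 0·1 + 7·-1 + 13·-2.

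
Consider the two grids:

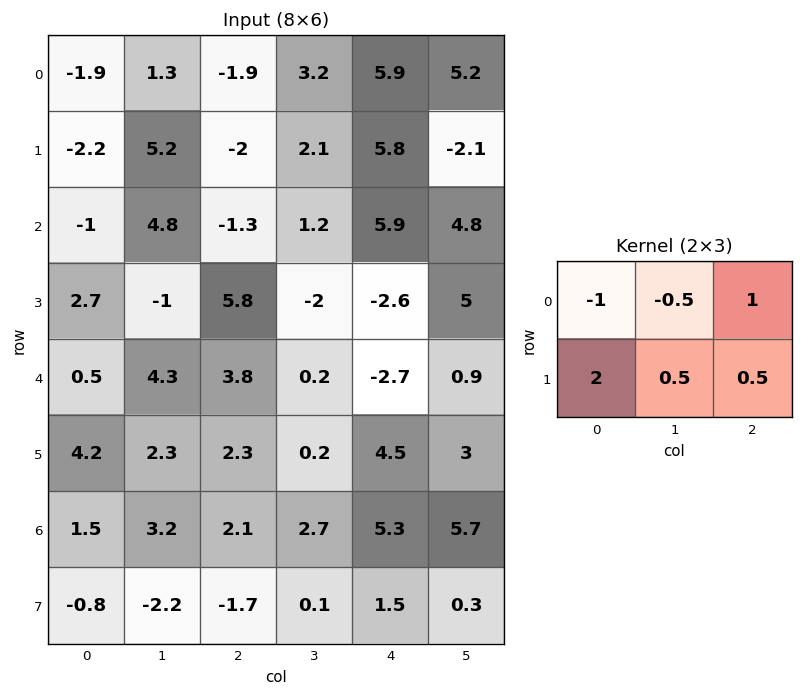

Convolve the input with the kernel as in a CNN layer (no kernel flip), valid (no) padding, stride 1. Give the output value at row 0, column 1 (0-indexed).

The receptive field on the input at this output position is [1.3 -1.9 3.2 / 5.2 -2 2.1]. Elementwise product with the kernel and sum: 1.3·-1 + -1.9·-0.5 + 3.2·1 + 5.2·2 + -2·0.5 + 2.1·0.5.

13.3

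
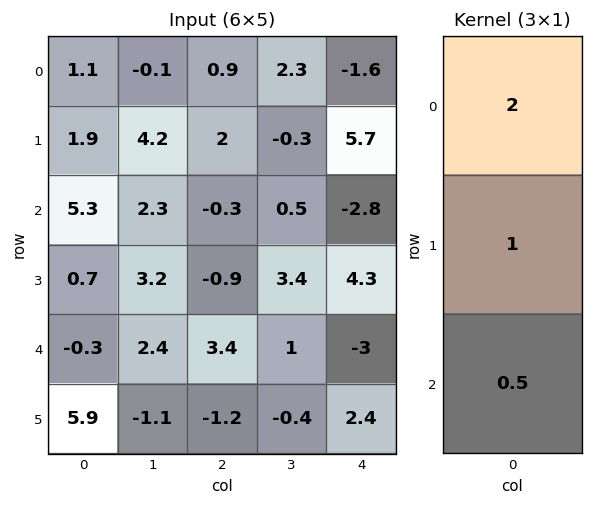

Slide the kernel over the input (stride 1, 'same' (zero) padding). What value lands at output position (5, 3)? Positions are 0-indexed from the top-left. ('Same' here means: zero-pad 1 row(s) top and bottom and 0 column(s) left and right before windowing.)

1.6

The receptive field on the zero-padded input at this output position is [1 / -0.4 / 0]. Elementwise product with the kernel and sum: 1·2 + -0.4·1 + 0·0.5.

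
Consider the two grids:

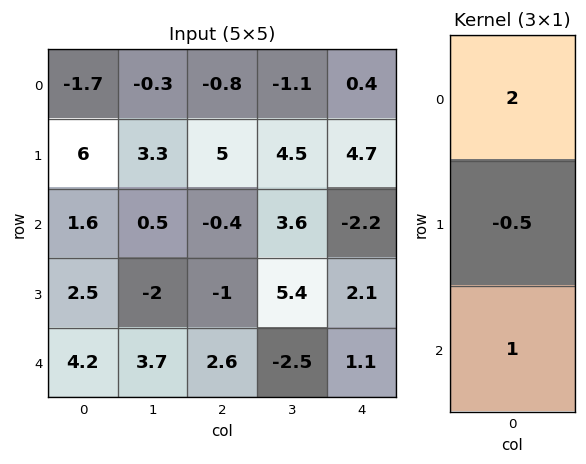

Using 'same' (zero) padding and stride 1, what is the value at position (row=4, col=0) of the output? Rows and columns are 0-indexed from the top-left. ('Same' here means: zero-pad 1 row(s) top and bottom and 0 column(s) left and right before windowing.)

The receptive field on the zero-padded input at this output position is [2.5 / 4.2 / 0]. Elementwise product with the kernel and sum: 2.5·2 + 4.2·-0.5 + 0·1.

2.9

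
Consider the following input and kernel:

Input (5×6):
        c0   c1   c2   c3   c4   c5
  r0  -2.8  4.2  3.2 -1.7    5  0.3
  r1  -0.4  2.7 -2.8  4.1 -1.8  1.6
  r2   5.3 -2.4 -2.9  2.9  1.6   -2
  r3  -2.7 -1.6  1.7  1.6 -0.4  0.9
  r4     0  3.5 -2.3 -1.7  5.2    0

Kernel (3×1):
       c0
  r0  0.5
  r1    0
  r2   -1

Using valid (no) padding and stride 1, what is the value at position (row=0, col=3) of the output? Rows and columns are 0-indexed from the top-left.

-3.75

The receptive field on the input at this output position is [-1.7 / 4.1 / 2.9]. Elementwise product with the kernel and sum: -1.7·0.5 + 2.9·-1.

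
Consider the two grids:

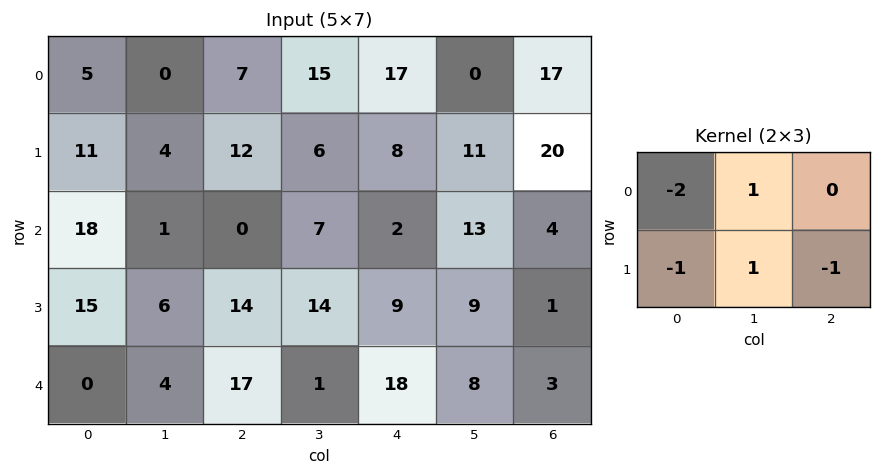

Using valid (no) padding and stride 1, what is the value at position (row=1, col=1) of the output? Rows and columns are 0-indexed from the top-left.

-4

The receptive field on the input at this output position is [4 12 6 / 1 0 7]. Elementwise product with the kernel and sum: 4·-2 + 12·1 + 1·-1 + 0·1 + 7·-1.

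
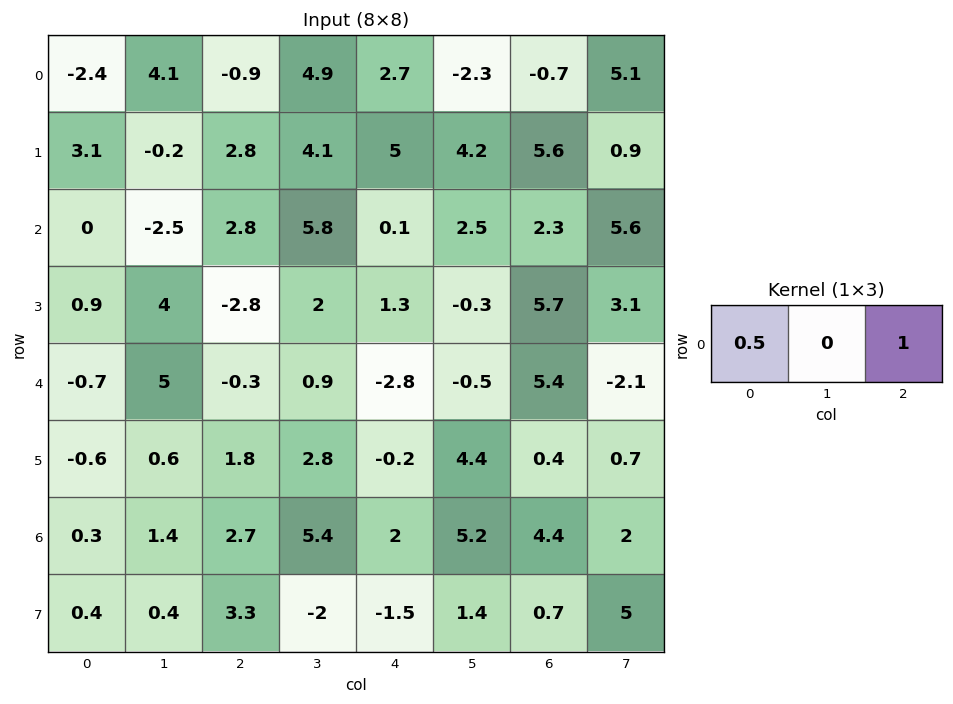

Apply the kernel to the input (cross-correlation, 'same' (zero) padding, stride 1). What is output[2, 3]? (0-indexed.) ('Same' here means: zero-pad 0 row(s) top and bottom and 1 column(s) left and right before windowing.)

The receptive field on the zero-padded input at this output position is [2.8 5.8 0.1]. Elementwise product with the kernel and sum: 2.8·0.5 + 0.1·1.

1.5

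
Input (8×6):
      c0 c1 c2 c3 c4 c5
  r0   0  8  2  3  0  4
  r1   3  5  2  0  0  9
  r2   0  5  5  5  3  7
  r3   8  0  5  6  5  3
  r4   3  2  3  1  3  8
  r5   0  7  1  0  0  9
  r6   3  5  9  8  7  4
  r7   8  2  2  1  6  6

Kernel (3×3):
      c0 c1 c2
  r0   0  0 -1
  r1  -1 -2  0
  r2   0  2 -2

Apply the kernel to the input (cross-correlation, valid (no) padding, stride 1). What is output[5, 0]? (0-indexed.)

The receptive field on the input at this output position is [0 7 1 / 3 5 9 / 8 2 2]. Elementwise product with the kernel and sum: 1·-1 + 3·-1 + 5·-2 + 2·2 + 2·-2.

-14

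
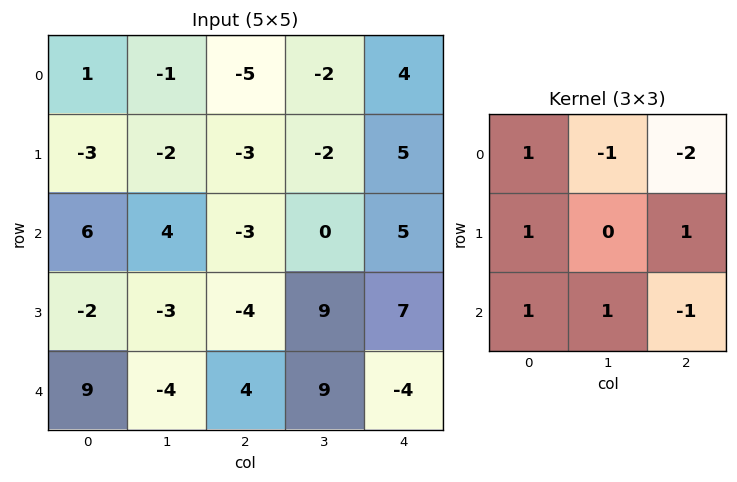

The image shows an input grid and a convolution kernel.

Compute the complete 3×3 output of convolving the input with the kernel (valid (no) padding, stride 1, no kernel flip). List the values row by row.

Output[0,0]: The receptive field on the input at this output position is [1 -1 -5 / -3 -2 -3 / 6 4 -3]. Elementwise product with the kernel and sum: 1·1 + -1·-1 + -5·-2 + -3·1 + -3·1 + 6·1 + 4·1 + -3·-1.

19 5 -17
7 -7 -11
3 4 7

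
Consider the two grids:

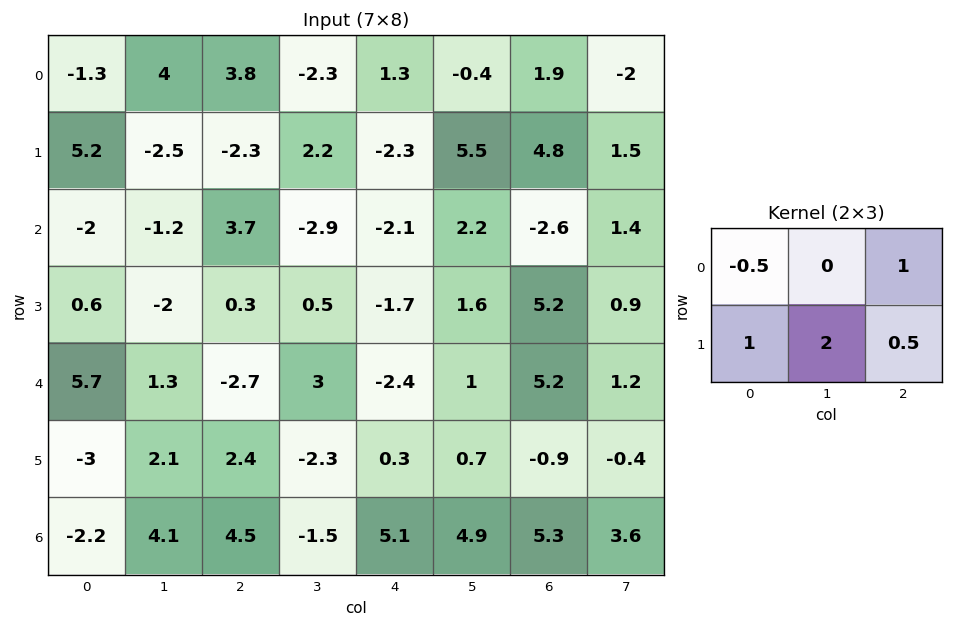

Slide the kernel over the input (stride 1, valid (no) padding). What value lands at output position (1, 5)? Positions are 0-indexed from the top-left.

-3.55

The receptive field on the input at this output position is [5.5 4.8 1.5 / 2.2 -2.6 1.4]. Elementwise product with the kernel and sum: 5.5·-0.5 + 1.5·1 + 2.2·1 + -2.6·2 + 1.4·0.5.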